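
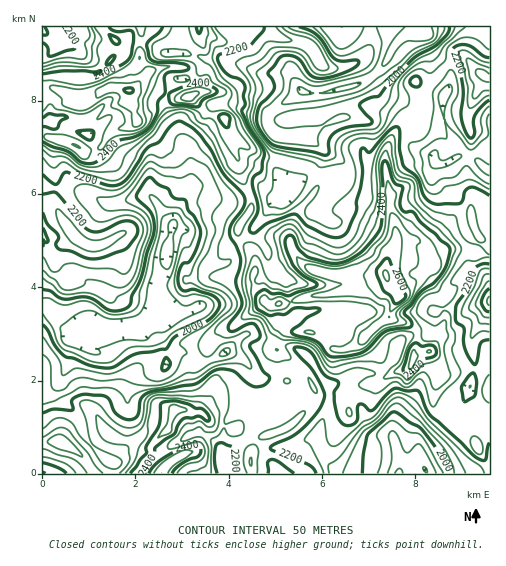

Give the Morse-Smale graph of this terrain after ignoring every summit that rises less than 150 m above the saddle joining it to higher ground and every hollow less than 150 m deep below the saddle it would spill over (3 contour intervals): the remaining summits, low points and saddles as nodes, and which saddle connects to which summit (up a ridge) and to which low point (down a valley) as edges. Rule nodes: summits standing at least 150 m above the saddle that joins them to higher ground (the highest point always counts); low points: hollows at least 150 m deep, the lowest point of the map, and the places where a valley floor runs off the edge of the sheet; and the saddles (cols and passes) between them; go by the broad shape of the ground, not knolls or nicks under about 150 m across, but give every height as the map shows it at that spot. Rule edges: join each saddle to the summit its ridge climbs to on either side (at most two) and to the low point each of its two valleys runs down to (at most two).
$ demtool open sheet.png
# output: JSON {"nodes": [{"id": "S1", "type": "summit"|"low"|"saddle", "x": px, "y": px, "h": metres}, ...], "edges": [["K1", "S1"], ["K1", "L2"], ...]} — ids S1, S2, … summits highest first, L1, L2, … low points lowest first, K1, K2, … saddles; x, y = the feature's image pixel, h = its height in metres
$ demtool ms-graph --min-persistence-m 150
{"nodes": [
{"id": "S1", "type": "summit", "x": 386, "y": 275, "h": 2661},
{"id": "S2", "type": "summit", "x": 129, "y": 91, "h": 2610},
{"id": "S3", "type": "summit", "x": 162, "y": 473, "h": 2500},
{"id": "S4", "type": "summit", "x": 484, "y": 74, "h": 2379},
{"id": "L1", "type": "low", "x": 425, "y": 32, "h": 1803},
{"id": "L2", "type": "low", "x": 169, "y": 255, "h": 1830},
{"id": "L3", "type": "low", "x": 398, "y": 473, "h": 1836},
{"id": "L4", "type": "low", "x": 489, "y": 301, "h": 1932},
{"id": "L5", "type": "low", "x": 59, "y": 45, "h": 2156},
{"id": "K1", "type": "saddle", "x": 142, "y": 43, "h": 2435},
{"id": "K2", "type": "saddle", "x": 330, "y": 321, "h": 2413},
{"id": "K3", "type": "saddle", "x": 388, "y": 366, "h": 2288},
{"id": "K4", "type": "saddle", "x": 443, "y": 309, "h": 2247},
{"id": "K5", "type": "saddle", "x": 312, "y": 401, "h": 2230},
{"id": "K6", "type": "saddle", "x": 249, "y": 193, "h": 2230},
{"id": "K7", "type": "saddle", "x": 241, "y": 39, "h": 2218},
{"id": "K8", "type": "saddle", "x": 444, "y": 414, "h": 2213},
{"id": "K9", "type": "saddle", "x": 55, "y": 189, "h": 2195},
{"id": "K10", "type": "saddle", "x": 445, "y": 67, "h": 2160}],
"edges": [["K1", "S2"], ["K1", "L1"], ["K1", "L5"], ["K2", "S1"], ["K2", "L1"], ["K2", "L2"], ["K3", "S1"], ["K3", "L1"], ["K3", "L3"], ["K4", "S1"], ["K4", "L1"], ["K4", "L4"], ["K5", "S1"], ["K5", "S3"], ["K5", "L3"], ["K6", "S1"], ["K6", "S2"], ["K6", "L1"], ["K6", "L2"], ["K7", "S1"], ["K7", "S2"], ["K7", "L1"], ["K8", "S1"], ["K8", "L3"], ["K8", "L4"], ["K9", "S1"], ["K9", "S2"], ["K9", "L2"], ["K10", "S1"], ["K10", "S4"], ["K10", "L1"]]}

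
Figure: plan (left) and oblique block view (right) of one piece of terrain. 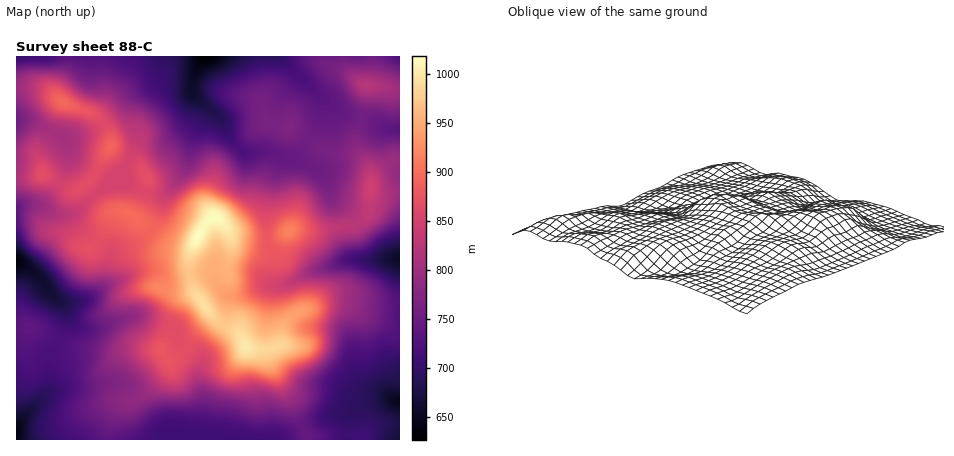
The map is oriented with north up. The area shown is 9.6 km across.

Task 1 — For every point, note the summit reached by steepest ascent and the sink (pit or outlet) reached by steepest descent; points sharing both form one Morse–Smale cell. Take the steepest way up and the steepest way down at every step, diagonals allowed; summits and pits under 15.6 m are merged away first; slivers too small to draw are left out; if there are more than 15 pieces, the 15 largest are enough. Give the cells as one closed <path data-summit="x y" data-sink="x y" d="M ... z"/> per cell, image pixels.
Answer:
<path data-summit="198 236" data-sink="208 56" d="M278 56l-74 0-9 16-5 17-26 3-19 22-7 14-1 16-11 22-22 22-8 6 6 10 8 6 14 1 8 3 34 26 16 5 10 0 12-19 10-9 20 18 32 4 0-31 5-26 8-20-1-6 14 2 9-8 15-24 5-20 0-6-4-8z"/><path data-summit="246 346" data-sink="400 402" d="M344 298l-18 2-32 14-8 8-3 6-3 16-13 6 2 10 26 48 7 19 60-23 20-4 18 2 0-98-32-1z"/><path data-summit="198 236" data-sink="16 262" d="M96 194l-18 16-10 5-12-1-22-10-8 0-10 4 0 54 16 8 10 10 12 17 10 6 18-2 12-5 12-10 32-15 16 0 14 8 22-3-2-12 6-21-2 2-10 0-14-4-36-27-8-3-16-2z"/><path data-summit="198 236" data-sink="16 434" d="M58 341l-9 19-1 30-31 36-1 14 90 0 4-18 9-16 5-4 10-2 12-7 19-19 4-6 0-6-9-13-30-1-12 4-14 0-30-5z"/><path data-summit="246 346" data-sink="204 440" d="M224 325l-18 21-3 8-4 20 4 24-2 40 81 2 20-12 0-4-7-16-26-48-2-10-19-2-12-17z"/><path data-summit="246 346" data-sink="400 258" d="M400 259l-54 1-36 12-26 13-20 1-18 8-14 3-4 5-2 16-3 6 13 7 12 17 22 1 10-5 3-16 7-11 36-17 18-2 24 5 32 0z"/><path data-summit="110 146" data-sink="208 56" d="M204 56l-40 0-5 22-11 8-16 8-20 22-22 15-22 7-6-1 4 3 3 16-10 26 13 8 4 0 12-6 8 10 8-6 22-22 11-22 1-16 7-14 19-22 26-3 5-17z"/><path data-summit="64 102" data-sink="208 56" d="M164 56l-96 0-1 12-10 22 1 8 5 4-11 30 16 6 18-5 14-7 18-14 14-18 16-8 11-8 4-10z"/><path data-summit="370 188" data-sink="208 56" d="M320 96l0 16-7 20-12 18-7 7-5 1 29 13 9 11 4 14 21 18 6 10 11-12 1-23 4 3 8 2 18-2 0-32-8 0-14 10-6 9-3-11-12-22 0-14 4-14-21-7z"/><path data-summit="198 236" data-sink="204 440" d="M186 349l-6 8-12 5 1 6-2 4-15 16-14 10-14 4-5 4-9 16-2 18 94 0 1-42-4-16 2-20-5-7z"/><path data-summit="204 306" data-sink="16 262" d="M148 270l-12 2-20 9-30 19-14 3-11-1 9 18 14 9 14-1 34-12 8 0 32 10 9-22 5-6 10-4-6-18-22 3-10-7z"/><path data-summit="288 232" data-sink="208 56" d="M282 156l-3 0 0 6-8 20-4 18 1 39 12-3 10-6 28 1 39-7-5-10-21-18-4-14-9-11-20-10z"/><path data-summit="198 236" data-sink="400 258" d="M216 217l-6 2-6 7-12 22-4 16 2 12 12-3 8 1 11 16 9 6 12-1 22-9 21-2-8-6-1-18-7-12-3-9-32-4z"/><path data-summit="288 232" data-sink="400 258" d="M358 224l-40 7-28-1-10 6-12 2-1 4 2 6 7 12 0 16 2 4 4 4 4 0 24-12 42-13 36 0-14-11z"/><path data-summit="366 86" data-sink="208 56" d="M372 56l-93 0 43 41 16 12 8 5 16 4 5-24-1-8 4-4 2-8z"/>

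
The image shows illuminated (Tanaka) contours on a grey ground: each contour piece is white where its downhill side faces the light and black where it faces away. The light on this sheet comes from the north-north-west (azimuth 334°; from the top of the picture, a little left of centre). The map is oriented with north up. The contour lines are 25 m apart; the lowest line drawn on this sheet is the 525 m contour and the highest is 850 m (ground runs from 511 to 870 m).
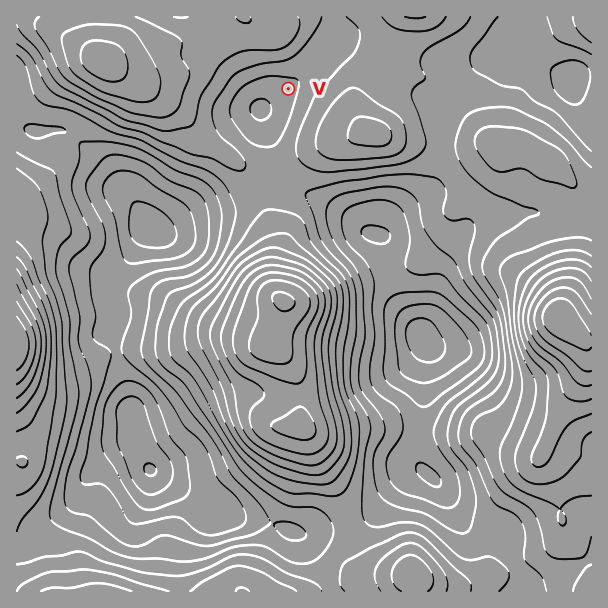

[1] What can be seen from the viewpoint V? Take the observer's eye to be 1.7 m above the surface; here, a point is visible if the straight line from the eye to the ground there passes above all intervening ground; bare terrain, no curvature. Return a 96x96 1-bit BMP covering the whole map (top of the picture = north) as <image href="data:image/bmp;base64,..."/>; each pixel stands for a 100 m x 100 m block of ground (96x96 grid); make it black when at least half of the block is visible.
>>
<image width="96" height="96" href="data:image/bmp;base64,Qk2+BAAAAAAAAD4AAAAoAAAAYAAAAGAAAAABAAEAAAAAAIAEAAATCwAAEwsAAAIAAAAAAAAA////AAAAAAAAAAAAAAAAAAAAAAAAAAAAAAAAAAAAAAAAAAAAAAAAAAAAAAAAAAAAAAAAAAAAAAAAAAAAAAAAAAAAAAAAAAAAAAAAAAAAAAAAAAAAAAAAAAAAAAAAAAAAAAAAAAAAAAAAAAAAAAAAAAAAAAAAAAAAAAAAAAAAAAAAAAAAAAAAAAAAAAAAAAAAAAAAAAAAAAAAAAAAAAAAAAAAAAAAAAAAAAAAAAAAAAAAAAAAAAAAAAAAAAAAAAAAAAAAAAAAAAAAAAAAAAAAAAAAAAAAAAAAAAAAAAAAAAAAAAAAAAAAAAAAAAAAAAAAAAAAAAAAAAAAAAAAAAAAAAAAAAAAAAAAAAAAAAAAAAAAAAAAAAAAAAAAAAAAAAAAAAAAAAAAAAAAAAAAAAAAAAAAAAAAAAAAAAAAAAAAAAAAAAAAAAAAAAAAAAAAAAAAAAAAAAAAAAAAAAAAAAAAAAAAAAAAAAAAAAAAAAAAAAAAAAAAAAAAAAAAAAAAAAAAAAAAAAAAAAAAAAAAAAAAAAAAAAAAAAAAAAAAAAAAAAAAAAAAAAAAAAAAAAAAAAAAAAAAAAAAAAAAAAAAAAAAAAAAAABAAAAAAAAAAAAAAABgAAAAAAAAAAAAAABgAAAAAAAAAAAAAADwAAAAAAAAAAAAAADwAAAAAAAAAAAAAADwAAAAAAAAAAAAAADwAAAAAAAAAAAAAADgAAAAAAAAAAAAAADgAAAAgAAAAAAAAADAAAADwAAAAAAAAADAAAADwAAAAAAAAACAAAAB4AAAAAAAAACAAAAA+AfgAAAAAAAAAAAAf//gAAAAAAAAAAAAP//gAAAAAAAAAAAAP//AAAAAAAAAAAAAH//AAAAAAAAAAAAAH/+AAAAAAAAAAAAAD/8AAAAAAAAAAAAAB/4AAAAAAAAAAAAAB/4AAAAAAAAAAAAAA/4AAAAAAAAAAAAAAfwAAAAAAAAAAAAAAfwAAAAAAAAAAAAAAPwAAAAAAAAAAAAAAPgAAAAAAAAAAAAAAHgAAAAAAAAAAAAAAHAAAAAAAAAAAAAAAPAAAAAAAAAAAAAAAOAAAAAAAAAAAAAAAEAAAAAAAAAAAAAAAAAAAAAAAAAAAAAAAAAAAAAAAAAAAAAAAIAAAAAAAAAAAAAAA+AAAAAAAAAAAAAAD/AAAAAAAAAAAAAAH/AAAAAAAAAAAAAA//wAAAAAAAAAAAAB//8AAAAAAAAAAAAD//+AAAAAAAAAAAAD///AAAAAAAAAAAAH///gAAAAAAAAAAAP///gAAAAAAAAAAA//9/gAAAAAAAAAAB//8/wAAAAAAAAAAD//8/wAAAAAAAAAAD////wAAAAAAAAAAD////8AAAAAAAAAAD////8AAAAAAAAAABH//8OAAAAAAAAAAAB//8GAAAAAAAAAAAA//8CAAAAAAAAAAAAf/8AAAAAAAAAAAAAOP8AQAAAAAAAAAAAEB4AQAAAAAAAAAAAAAAAAAAAAAAAAAAAAAAAPwAAAAAAAAAAAAAAf+AAAAAAAAAAAAAA//AAAAA="/>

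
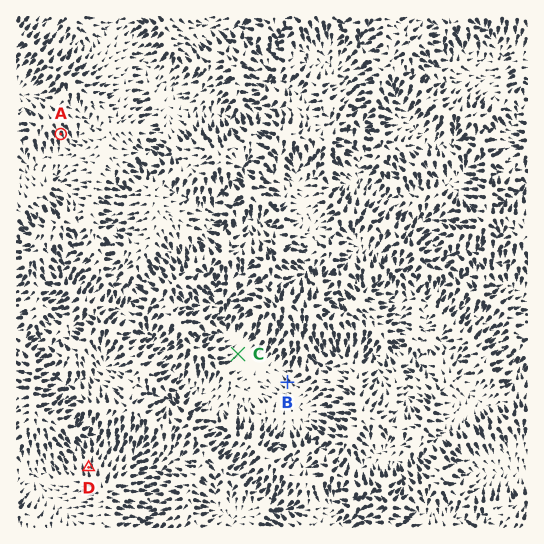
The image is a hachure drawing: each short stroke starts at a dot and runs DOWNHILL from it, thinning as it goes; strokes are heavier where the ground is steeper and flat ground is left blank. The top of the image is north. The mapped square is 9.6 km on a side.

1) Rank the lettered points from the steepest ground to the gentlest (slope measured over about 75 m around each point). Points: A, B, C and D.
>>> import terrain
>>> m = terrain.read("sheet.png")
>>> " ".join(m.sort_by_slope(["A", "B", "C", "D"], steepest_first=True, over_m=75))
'A D B C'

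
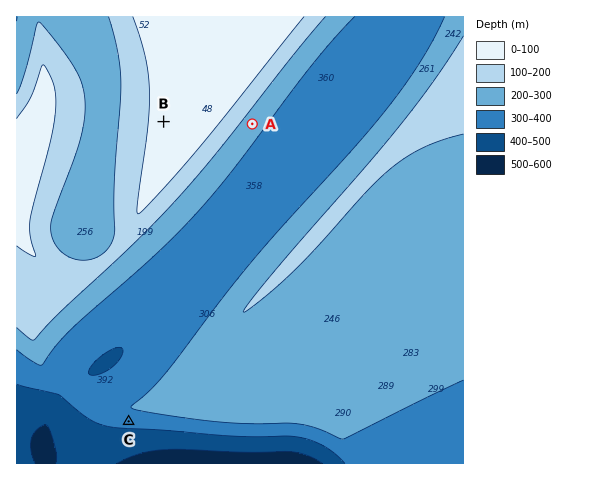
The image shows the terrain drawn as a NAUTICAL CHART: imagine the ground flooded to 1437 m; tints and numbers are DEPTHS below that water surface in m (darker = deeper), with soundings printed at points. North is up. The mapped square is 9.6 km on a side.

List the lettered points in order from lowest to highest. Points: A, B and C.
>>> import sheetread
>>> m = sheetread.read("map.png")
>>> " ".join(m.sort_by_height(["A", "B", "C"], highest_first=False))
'C A B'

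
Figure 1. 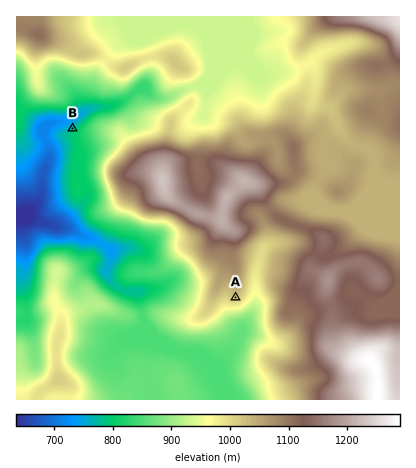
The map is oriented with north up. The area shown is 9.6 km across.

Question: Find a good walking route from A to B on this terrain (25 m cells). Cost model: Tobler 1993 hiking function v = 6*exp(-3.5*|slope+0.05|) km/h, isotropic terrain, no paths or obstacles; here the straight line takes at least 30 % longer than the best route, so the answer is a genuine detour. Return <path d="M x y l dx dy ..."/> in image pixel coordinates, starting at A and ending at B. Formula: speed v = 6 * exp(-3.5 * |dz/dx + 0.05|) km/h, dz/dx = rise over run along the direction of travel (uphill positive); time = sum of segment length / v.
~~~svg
<path d="M236 298l-4-4-2-2-12-12-4-8-2-4-6-2-18-18-8-16-6-6-8-4-20 0-18-10-6 0-6-2-4-4-20-38 0-12-2-4-14-16-4-6 0-2"/>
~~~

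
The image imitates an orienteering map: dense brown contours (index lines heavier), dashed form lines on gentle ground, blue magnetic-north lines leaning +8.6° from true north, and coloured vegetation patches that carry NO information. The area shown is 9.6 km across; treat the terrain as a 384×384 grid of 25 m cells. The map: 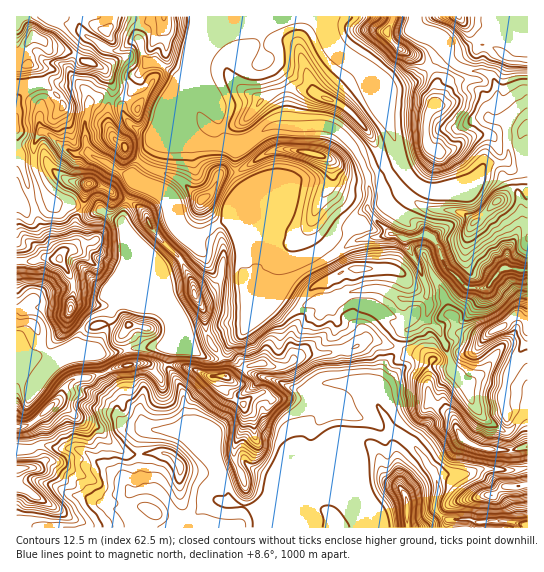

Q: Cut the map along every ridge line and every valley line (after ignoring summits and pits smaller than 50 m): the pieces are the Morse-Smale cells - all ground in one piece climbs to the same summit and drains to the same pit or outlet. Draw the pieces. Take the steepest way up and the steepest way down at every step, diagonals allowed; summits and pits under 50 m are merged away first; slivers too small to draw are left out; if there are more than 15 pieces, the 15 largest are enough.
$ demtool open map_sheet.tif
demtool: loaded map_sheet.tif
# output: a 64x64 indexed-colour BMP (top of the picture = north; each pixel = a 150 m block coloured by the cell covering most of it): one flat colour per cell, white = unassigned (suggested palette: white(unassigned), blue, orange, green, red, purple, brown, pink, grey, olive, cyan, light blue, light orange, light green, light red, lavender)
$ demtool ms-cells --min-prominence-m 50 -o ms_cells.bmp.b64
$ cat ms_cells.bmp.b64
<image width="64" height="64" href="data:image/bmp;base64,Qk12CAAAAAAAAHYAAAAoAAAAQAAAAEAAAAABAAQAAAAAAAAIAAATCwAAEwsAABAAAAAAAAAA////ALR3HwAOf/8ALKAsACgn1gC9Z5QAS1aMAMJ34wB/f38AIr28AM++FwDox64AeLv/AIrfmACWmP8A1bDFAAAAAAAAAAABERERERERERERERERERAAAAAAAAAAAAAAAAAAAAAAABEREREREREREREREREREAAAAAAAAAAAAAAAAAAAAAAAEREREREREREREREREREQAAAAAAAAAAAAAAAAAAAAAAAREREREREREREREREREQAAAAAAAAAAAAAAAAAAAAAAABERERERERERERERERERAAAAAAAAAAAAAAAAAAAAAAAA/xEREREREREREREREREAAAAAAAAAAAAAAAAAAAAAAA//EREREREREREREREREQAAAAAAAAAAAAAAAAAAAAAP//EREREREUERREERERERAAAAAADd3d3d3d0AAAAAAP//8REREREUREREREQREREAAAAADd3d3d3d3QAAAAAP///xEREREURERERERBEREQAAAADd3d3d3d3dAP////////EREREUREREREREERERAAAADd3d3d7u7u4A/////////xEREUREREREREQREREAAQDd3d3d7u7u7g//////////AAAARERERERERBERERERHd3d3d7u7rvuAP////////8AAAREREREREREQRERERHd3d3d3u7ru74AAP//////8AAABEREREREREREEREREd3d3d3u7ru7uwAAD/////8AAAAEREREREREREQREREd3d3d7u7ru7u7AAAA////8AAAAAREREREREREREERER3d3d3u7uu7u7sAAAD////wAAAABEREREREREREQREUTd3d3e7uu7u7uwAAAA///wAAAABERERERERERERERERN3d3d7u67u7u7AAAAAAAAAAAABERAAKpERERERERERETd3d3u67u7u7tgAAAAAAAAAAAAAAAAqqpKqkRERERERN3d3e67u7u7u2YAAAAAAAAAAAAAAACqqqqqqkRERERETd3e7ru7u7u7ZgZmZmZmZmAAAAAAAAqqqqqqqqqqRERE7u7uu7u7u7tmZmZmZmZmZmZgAAAACqqqqqqqqqqqqqru7uu7u7u7u2ZmZmZmZmZmZmAAAAAAqqqqqqqqqqqqqq7u67u7u7u7ZmZmZmZmZmZmYAAAAAAKqqqqqqqqqqqqqu7u67u7u7tmZmZmZmZmZmZgAAAAAACqqqqqqqqqqqqqru7uu7u7u2ZmZmZmZmZmYAAAAAAAAAqqqqqqqqqqqqqq7u7ru7u7ZmZmZmZmAAAAAAAAAAAAAKqZmZmqqqqqqq7u7u67u7tmZmZmZmYAAAAAAAAAAAAACZmZmZmqqpmZnu7u7ru7u2ZmZmZmZmAAAAAAAAAAAAAJmZmZmZmZmZme7u5VW7u7ZmZmZmZmYAAAAAAACZmZmZk5mZmZmZmZmZ7u5VVVu7tmZmZmZmZmAAAAAACZmZM5mTM5mZmZmZmZnu5VVVVVVQAGZmZmZmYAAAAAAJmZkzMzMzM5mZmZmZmZ5VVVVVVVAAAAZmZmZgAAAAAJmZkzMzMzMzOZmZmZmZmVVVVVVVUAAAAGZmZmAAAAAAmZmTMzMzMzMzOZmZmZmZVVVVVVVQAAAABmZmYAAAAACZmZMzMzMzMzMzmZmVWZVVVVVVVVAAAAAGZmYAAAAAAAmZAzMzMzMzMzOZlVVVVVVVVVVVUAAAAAZmZgAAAAAAAAADMzMzMzMzM5lVVVVVVVVVVVVQAAAABgYAAAAAAAAAAAMzMzMzMzMzlVVVVVVVVVVVVVdwAAAAAAAAAAAAAAAAAzMzMzMzMzM1VVVVVVVVVVVVV3dwAAAAAAAAAAAAAAADMzMzMzMzMzVVVVVVVVVVVVVXdwAAAAAAAAAAAAAAAAAzMzMzMzMzNVVVVYiIVVVVVVd3AAAAAAAAAAAAAAAAAzMzMzMzMzM1VVVYiIiIVVVVV3AAAAAAAAAAAAAAAAADMzMzMzMzMzIlVYiIiIiFVVVXcAAAAAAAAAAAAAAAADMzMzMzMzMzIiIoiIiIiIhVVVdwAAAAAAAAAAAAAAAAMzMzMzMzMzMiIiiIiIiIiIhVV3AAB3cAAAAAAAAAAAADMzMzMzMzMiIiKIiIiIiIiFVXcAB3dwAAAAAAAAAAAiIzMzMzMzMiIiKIiIiIiIiIVVd3d3d3AAAADMzMwAACIiIzMzMzMiIiIoiIiIiIiIhVV3d3d3cAAAzMzMwAACIiIiIiIiIiIiIiiIiIiIiIiFVXd3d3dwAADMzMzAAAIiIiIiIiIiIiIiiIiIiIiIgABVd3d3d3AADMzMzAAAAiIiIiIiIiIiIiKIiIiIiIiAAAV3d3d3dwB3zMzMAAAiIiIiIiIiIiIiKIiIiIiIiIgAAHd3d3d3d3fMzMzAAiIiIiIiIiIiIiIoiIiIiIiIiAAAd3d3d3d3d3zMzMwiIiIiIiIiIiIiIiAACIiIiIiIAAB3d3d3d3d3fMzMzCIiIiIiIiIiIiIiAAAACIiIiIAAAHd3d3d3d3d3zMzMIiIiIiIiIiIiIiAAAAAAiIgAAAAAd3d3d3d3d3fMzMwiIiIiIiIiIiIiAAAAAACIAAAAAAB3d3d3d3d3d8zMzCIiIiIiIiIiIgAAAAAAAAAAAAAAAHd3d3d3fMx3zMzMIiIiIiIiIiIiAAAAAAAAAAAAAAAAd3d3d3zMzMzMzMwiIiIiIiIiIiAAAAAAAAAAAAAAAAB3d3d3zMzMzMzMzMIiIiIiIiIiIAAAAAAAAAAAAAAAAHd3d3fMzMzMzMzMwiIiIiIiIiIAAAAAAAAAAAAAAAAA"/>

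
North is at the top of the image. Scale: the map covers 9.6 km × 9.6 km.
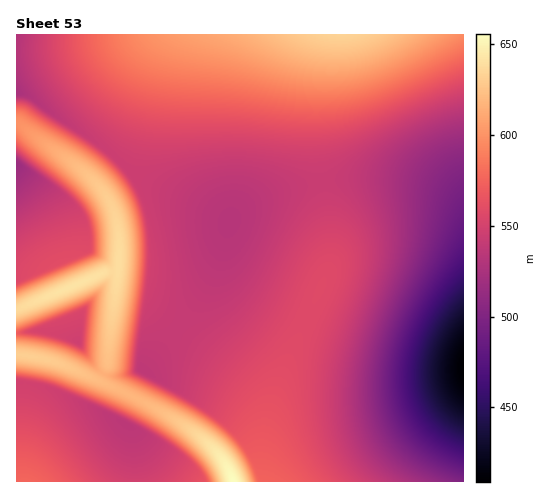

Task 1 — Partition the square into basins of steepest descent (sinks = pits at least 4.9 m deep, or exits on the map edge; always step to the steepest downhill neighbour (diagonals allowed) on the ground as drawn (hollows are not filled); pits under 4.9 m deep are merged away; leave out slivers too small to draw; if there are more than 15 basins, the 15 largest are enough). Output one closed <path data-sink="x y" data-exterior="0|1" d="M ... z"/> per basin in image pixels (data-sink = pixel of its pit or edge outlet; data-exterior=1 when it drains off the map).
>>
<path data-sink="229 222" data-exterior="0" d="M325 34l-152 0-8 9-8 17-25 95-5 8-25 23 0 5 11 16 5 17 1 45-9 58-2 35-10 18 63 31 36 23 23 22 14 26 7 0 17-6 3-3 2-31 9-38 12-36 46-104 0-32-13-89 0-62z"/><path data-sink="463 368" data-exterior="1" d="M463 34l-137 0-2 2-7 45 0 62 13 89 0 32-46 104-12 36-9 38-2 31-19 9 222-1z"/><path data-sink="125 424" data-exterior="0" d="M24 355l-8 0 1 127 216-1-3-10-10-15-17-17-24-18-52-28-61-28z"/><path data-sink="17 92" data-exterior="1" d="M172 34l-155 0-1 89 5 2 57 42 24 23 0-4 25-23 5-8 25-95z"/><path data-sink="17 164" data-exterior="1" d="M19 124l-3 0 1 185 87-37 13 0 2-3-1-45-5-17-8-14-21-21z"/><path data-sink="78 341" data-exterior="0" d="M117 272l-13 0-87 37-1 45 40 8 42 17 10-17z"/>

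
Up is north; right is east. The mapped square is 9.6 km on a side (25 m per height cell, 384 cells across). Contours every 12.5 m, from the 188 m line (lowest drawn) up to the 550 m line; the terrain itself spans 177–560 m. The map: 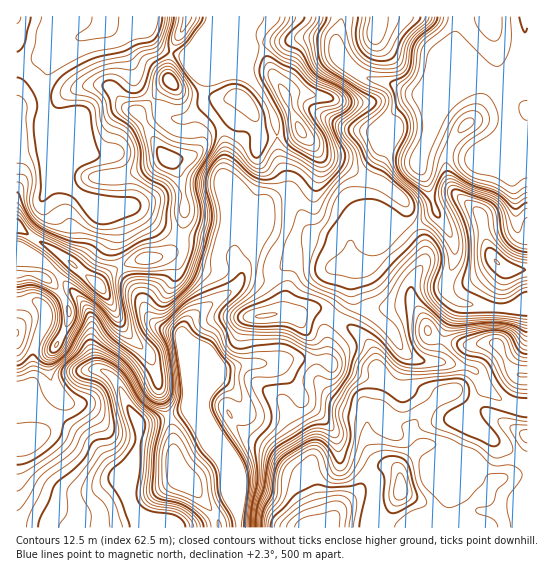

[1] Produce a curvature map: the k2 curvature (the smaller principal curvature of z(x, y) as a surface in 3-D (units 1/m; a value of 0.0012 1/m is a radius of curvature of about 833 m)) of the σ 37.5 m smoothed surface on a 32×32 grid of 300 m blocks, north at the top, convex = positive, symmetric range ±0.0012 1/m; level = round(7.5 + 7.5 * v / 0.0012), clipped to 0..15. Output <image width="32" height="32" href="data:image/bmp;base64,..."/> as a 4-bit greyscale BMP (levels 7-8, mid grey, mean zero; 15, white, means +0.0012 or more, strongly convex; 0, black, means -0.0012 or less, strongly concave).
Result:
<image width="32" height="32" href="data:image/bmp;base64,Qk12AgAAAAAAAHYAAAAoAAAAIAAAACAAAAABAAQAAAAAAAACAAATCwAAEwsAABAAAAAAAAAAAAAAABEREQAiIiIAMzMzAERERABVVVUAZmZmAHd3dwCIiIgAmZmZAKqqqgC7u7sAzMzMAN3d3QDu7u4A////AHd3d4VDI3IKmYh1ZlZ4d3d3d3hjZmdiCGd4hld2Z3d3d2ZmU4mINwV2ZWZXhGd3dnZ3dlNoeUcFl2U3ZnV3d4aId3ZhaHVCRIimN4hWd4ZliIdngViDYnVFhDdlWHdUWHd2d3IlVidmVFFndnZVZnd2eIggQiZoVnZViHdnZmdTdoaJBMoHNGiFZXl2Z4llR0QhIAZ4B2WHZoRFdmdmNIljYiJWhwckRFVER5URIlVlcKUVd4QjOWVVdWVyOVeIo4E3BHUQCFZnZ3V3RFpUaIN0GQWCNxNImIh3dWdnUxACIEAYUlhUMlZ3d2d3hTVWY3cxeCRWk3VGZ1VlZ4Y1d5ZSKGVYhoNWWGZmd2WIYml2I3VmV3eGJ3Z2dnd1WHB4Y2UUZmZlZyZ2d2Z3d0YyZkRhaEVVZpk1dmZ2Z3Z0FolVQ3ZVVUV3JnVmdmdnkjiJRIR1eHVlZCVFVmZHd1BnMjV1dmdkiHYEeFVpVWQUUzZ3dXdlVIh4JIg2iHZFNHZXd4Z3V1V2V0ZnGZczV3RXZXd2d0dnZWdHdhdBNEWEV5dnhmVFeEVUd4FVR5WFVnVmaHZ4eHRZc2hBh2hzMkZ3Znd3Z3h1WiVlR4hDAEZ0d3d3d2ZmZ2IXd2ZWUzeIc3d3doZ3ZlU2Y3dmM0RIl1NHeIaGd3d3NIRnZ4aERoeIRXiF"/>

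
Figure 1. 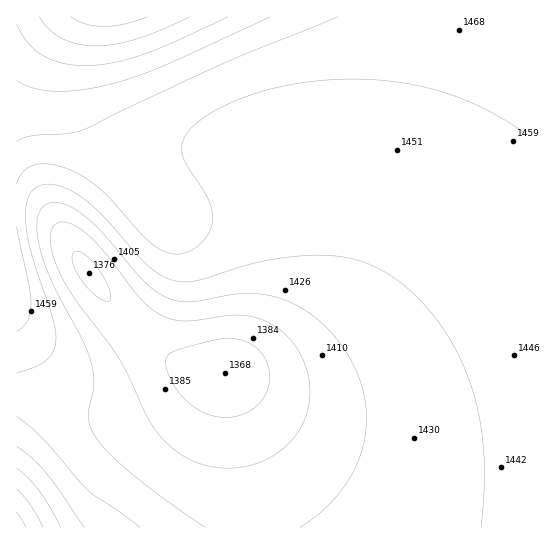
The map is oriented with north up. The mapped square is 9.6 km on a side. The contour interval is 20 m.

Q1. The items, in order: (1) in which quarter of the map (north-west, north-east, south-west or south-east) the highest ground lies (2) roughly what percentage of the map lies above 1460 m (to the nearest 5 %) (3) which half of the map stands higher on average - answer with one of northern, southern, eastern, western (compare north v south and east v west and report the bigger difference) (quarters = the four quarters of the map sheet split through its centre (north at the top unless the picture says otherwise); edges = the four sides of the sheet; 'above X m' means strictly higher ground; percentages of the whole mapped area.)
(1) The highest point lies in the north-west quarter of the map.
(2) About 25 % of the map lies above 1460 m.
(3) Taken as a whole, the northern half is higher than the southern.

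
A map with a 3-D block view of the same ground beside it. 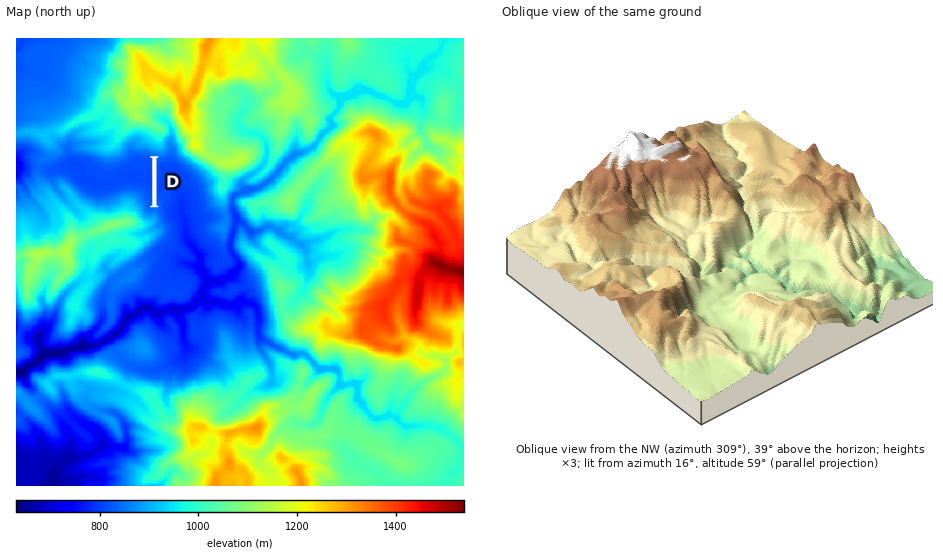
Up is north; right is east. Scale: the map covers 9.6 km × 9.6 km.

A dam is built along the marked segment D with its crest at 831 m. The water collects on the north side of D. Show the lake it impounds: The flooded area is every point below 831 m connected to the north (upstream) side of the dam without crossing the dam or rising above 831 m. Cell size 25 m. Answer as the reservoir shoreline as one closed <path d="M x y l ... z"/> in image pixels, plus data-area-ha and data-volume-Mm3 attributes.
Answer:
<path d="M69 151l-6 6-8 5-13 4 1 7 7 5 5-2 9 0 21 17 11 4 7 0 22-9 13 2 8 6 2 7 3 3 2-1-1-49-19-2-10 8-11 3-7 0-17-9-15-2-4-3z" data-area-ha="151" data-volume-Mm3="22.85"/>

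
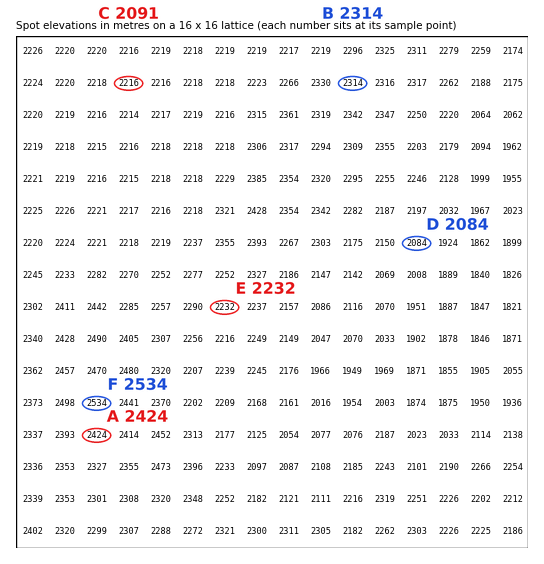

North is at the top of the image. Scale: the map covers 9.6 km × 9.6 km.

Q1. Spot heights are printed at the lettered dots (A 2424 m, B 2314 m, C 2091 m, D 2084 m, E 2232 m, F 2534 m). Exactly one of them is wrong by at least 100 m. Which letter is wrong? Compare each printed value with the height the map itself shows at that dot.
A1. C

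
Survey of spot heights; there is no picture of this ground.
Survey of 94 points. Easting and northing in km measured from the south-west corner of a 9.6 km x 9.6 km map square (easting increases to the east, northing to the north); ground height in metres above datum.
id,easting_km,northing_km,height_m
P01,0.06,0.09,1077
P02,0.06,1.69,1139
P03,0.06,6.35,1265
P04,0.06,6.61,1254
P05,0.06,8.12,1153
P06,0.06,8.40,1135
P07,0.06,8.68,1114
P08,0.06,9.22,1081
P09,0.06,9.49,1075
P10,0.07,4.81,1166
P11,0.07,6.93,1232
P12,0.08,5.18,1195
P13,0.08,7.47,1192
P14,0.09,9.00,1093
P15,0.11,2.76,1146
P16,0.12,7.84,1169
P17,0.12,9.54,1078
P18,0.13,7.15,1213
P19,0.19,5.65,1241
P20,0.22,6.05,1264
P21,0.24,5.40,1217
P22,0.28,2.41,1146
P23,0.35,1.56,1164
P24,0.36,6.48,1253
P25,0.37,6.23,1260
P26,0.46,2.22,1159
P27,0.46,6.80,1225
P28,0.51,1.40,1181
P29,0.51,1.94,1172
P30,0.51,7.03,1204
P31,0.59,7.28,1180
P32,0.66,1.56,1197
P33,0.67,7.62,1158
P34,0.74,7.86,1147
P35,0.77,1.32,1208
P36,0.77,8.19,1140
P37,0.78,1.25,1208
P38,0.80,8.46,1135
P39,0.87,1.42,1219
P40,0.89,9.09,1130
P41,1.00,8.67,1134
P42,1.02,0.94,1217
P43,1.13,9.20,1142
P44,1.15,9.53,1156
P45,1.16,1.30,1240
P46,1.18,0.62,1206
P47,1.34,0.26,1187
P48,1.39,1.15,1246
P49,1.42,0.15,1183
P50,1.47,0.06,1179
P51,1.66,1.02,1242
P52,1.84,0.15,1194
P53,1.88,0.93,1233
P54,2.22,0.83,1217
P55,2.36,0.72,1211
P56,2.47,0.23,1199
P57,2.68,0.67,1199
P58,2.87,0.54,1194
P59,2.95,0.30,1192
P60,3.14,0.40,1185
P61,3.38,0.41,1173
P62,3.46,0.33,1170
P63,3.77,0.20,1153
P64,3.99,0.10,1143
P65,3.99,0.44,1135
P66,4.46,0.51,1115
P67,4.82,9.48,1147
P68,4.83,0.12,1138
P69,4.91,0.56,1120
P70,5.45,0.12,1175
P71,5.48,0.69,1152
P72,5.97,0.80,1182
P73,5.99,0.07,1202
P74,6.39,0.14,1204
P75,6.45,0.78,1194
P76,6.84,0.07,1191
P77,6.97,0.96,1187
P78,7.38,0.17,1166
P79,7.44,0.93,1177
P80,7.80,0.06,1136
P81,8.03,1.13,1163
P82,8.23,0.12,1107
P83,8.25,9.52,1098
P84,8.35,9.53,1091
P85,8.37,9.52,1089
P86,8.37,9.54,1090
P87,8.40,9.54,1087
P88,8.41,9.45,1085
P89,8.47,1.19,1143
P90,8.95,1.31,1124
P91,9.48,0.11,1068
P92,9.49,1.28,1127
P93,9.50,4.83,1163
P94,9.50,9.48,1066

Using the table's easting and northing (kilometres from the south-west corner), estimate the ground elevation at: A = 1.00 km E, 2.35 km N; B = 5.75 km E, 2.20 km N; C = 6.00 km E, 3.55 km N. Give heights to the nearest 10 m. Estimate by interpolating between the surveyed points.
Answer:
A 1190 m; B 1160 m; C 1160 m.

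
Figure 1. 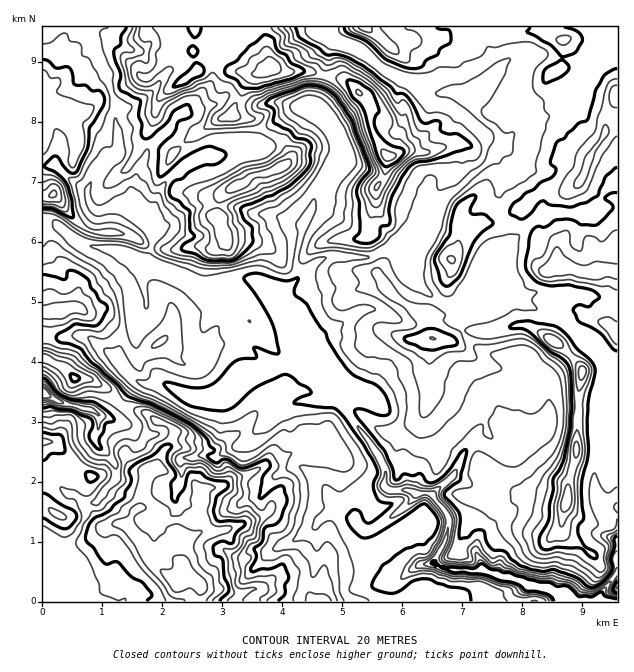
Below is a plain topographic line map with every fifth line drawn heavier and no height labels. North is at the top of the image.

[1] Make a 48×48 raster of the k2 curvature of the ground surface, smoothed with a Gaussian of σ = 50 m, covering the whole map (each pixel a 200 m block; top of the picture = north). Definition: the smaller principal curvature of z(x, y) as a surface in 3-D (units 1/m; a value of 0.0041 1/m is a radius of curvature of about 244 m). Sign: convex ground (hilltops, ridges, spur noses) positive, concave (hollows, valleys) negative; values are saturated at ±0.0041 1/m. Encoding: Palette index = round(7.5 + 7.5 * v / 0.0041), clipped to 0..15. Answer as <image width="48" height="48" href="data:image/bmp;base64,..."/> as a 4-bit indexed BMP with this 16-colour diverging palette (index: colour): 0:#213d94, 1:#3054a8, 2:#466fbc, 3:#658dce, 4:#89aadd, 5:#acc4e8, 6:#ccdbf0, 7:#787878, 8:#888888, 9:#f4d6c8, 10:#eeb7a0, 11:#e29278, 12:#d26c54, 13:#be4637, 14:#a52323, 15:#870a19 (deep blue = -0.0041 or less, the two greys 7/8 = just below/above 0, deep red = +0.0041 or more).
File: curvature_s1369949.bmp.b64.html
<image width="48" height="48" href="data:image/bmp;base64,Qk32BAAAAAAAAHYAAAAoAAAAMAAAADAAAAABAAQAAAAAAIAEAAATCwAAEwsAABAAAAAAAAAAlD0hAKhUMAC8b0YAzo1lAN2qiQDoxKwA8NvMAHh4eACIiIgAyNb0AKC37gB4kuIAVGzSADdGvgAjI6UAGQqHAHd3d3d2ZmdmZmZ2iHZ3d3iIh3eGZzUzAHd3d3d2iHh3R4d2d3d3dniHd4dSADRpUHd3d3dneHd3dHeHZ3d3d0ViAAAleGd3kHd3d3aHd3d3Z1eHZ3d3d3MViDhoiHd4gHd3d2eHh3ZWdVVnd4d3d3hwhlh3eHd3gnZXh2d3eHd4Z2Zld3d3d3iAd2d3d4h3U2h0h4d3d3doiFeHZ3d3V3iDV3d3d3dneXiFZ3d3dndkV2h3d3d4dGiAZ3h3d2dmd3dlRnd3Znh2VmiHd3d3eEUliHd3d2h2d3ZodHd3dXh4d2eHdnd2MzRDh3d3d2d2d3d3h0d3hJdoZ3V2Z4h4OHaGN4d3d3d1d3d3dVeIZFdHVodmd3h3N3d4R4d3d2Z1d3d3VIZndlVlZnd3d4iEZ3d3dXZ3d2aFZ4h2R3Zmd3dmdmd4iIdkh3d3dmd3d2WFd3d3SGZneHVnd2d4eIc3d3h3d3d3d2V2d3iFJWd4dkZ3d3Z3eIR3ZniHd3d3d2WGd2ACV3d2VGd3d3d2ZmZ3Z3eHd3d3d2V2dweXd3ZVVnd3d3d4h3d3d3eHd3d3h2V2Z0eXh2RmZ3d3d3eHZ3d3d3d3d3d3h2V3Z2d3dVd2eIh3d3d3d2eId3d3d3d3dmZ4V4d3ZWh3d3d3d3d3dniHd3d2Z3ZmZWZlZlVmV3Z4h3eHd3d3dniHd4iIhmdmVpdmZ2ZVd3Z3h3d3eId3d3eId3eHZ4h3Z3VmeHhoh3Z3d3d3eHd3d3Z4dWZnd3d3dmd3h3h4eGd3d3d3d3d3d4dmZ3iGZ3d3d3eHd3d3d2d3h3Z3d3d4d4h3d3dWd3d3d2ZmZ3d4d3d4d3d3d3Znd3d3h3Z4Znd3ZmZnd3d4d3d3ZWVEVmd2aId4d3Z3hXd2eIh4h3d3d3ZlZ2d4Zmh2ZVVFd3Z5hmd3d3d3d3dlREVmiHh5d3d1d2Z2R3dYd2d3d3dnd3ZFd3hmZlV4d3d2eId4dXdmd3d2d3doeGNnZ3ZnZnh3d3d3Z3Z3d2dmh3d3Z3h3eEZmZmd2dmd2VFZ3Z3d3dnd1h3h4hmVnd4h1d3dmd3d2Z3d3Z3d3dnd1eHd3h3h2d3lVd3Z3aHd4iHd2Z3Z5dnd3Vod3d3eHZ2RWV3Z4VnZmd3iHZnZlZmZ3dWd3d2d3Z1WWZWdnhWd2ZmiIdXZFh1VWd2Z3d3d4d3Z3Z1dnh2Z3dlV4d2VYiHaHd4Z3d4d4dnd4Z2d1d3dmZ3d3dmR3d3dniHd3d3d3dnd2d2d3V3Z2ZmZ2ZlV3ZnZ3d3d3d3d2d3d4dmd4ZmaIh4ZmdlZ3hnZ3d3eHd3d2d4eHh2ZnZWZWZDRVZWd3dYZ3d3d3d4h3d3Z3dXZVhlV2ZnZlVWeIdmZ3d3d3d3d3aXh3dWiVaHZneIiHZneHVVZ3d3d3eId3Z3d3dmh3Zndnd4h3dohkRXd3d3d3d4d3d3d3dnZYeHd3d3d2ZmVUeHd3d4d3ZmZ3d3d3d2Zmd3d3d3ZWZlVGd3h3d3d3d3h3d3d3d2aHd4d3d2ZmZ2aHd3d3d3d3d2Zndw=="/>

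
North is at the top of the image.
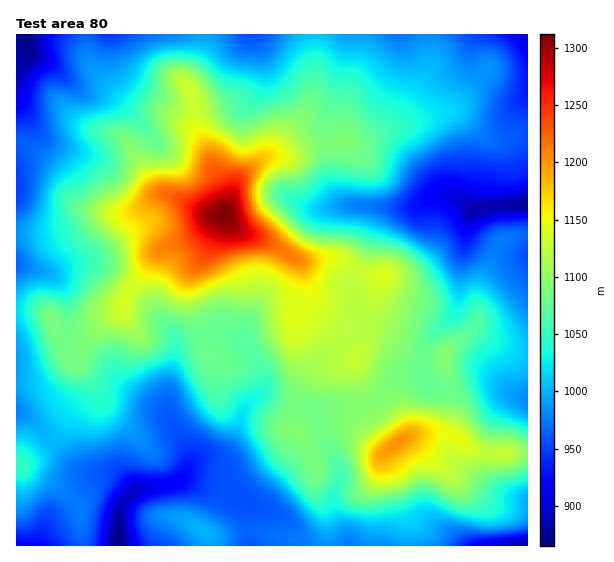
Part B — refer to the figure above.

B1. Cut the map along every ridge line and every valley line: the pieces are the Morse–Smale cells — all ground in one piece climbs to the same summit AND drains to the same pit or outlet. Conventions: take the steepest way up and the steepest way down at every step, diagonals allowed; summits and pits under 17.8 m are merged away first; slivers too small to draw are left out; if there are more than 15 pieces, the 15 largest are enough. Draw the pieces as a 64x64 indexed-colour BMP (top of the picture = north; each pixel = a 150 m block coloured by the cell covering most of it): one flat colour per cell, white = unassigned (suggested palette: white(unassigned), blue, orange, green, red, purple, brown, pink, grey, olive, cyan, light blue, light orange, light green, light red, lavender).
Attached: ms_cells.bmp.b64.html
<image width="64" height="64" href="data:image/bmp;base64,Qk12CAAAAAAAAHYAAAAoAAAAQAAAAEAAAAABAAQAAAAAAAAIAAATCwAAEwsAABAAAAAAAAAA////ALR3HwAOf/8ALKAsACgn1gC9Z5QAS1aMAMJ34wB/f38AIr28AM++FwDox64AeLv/AIrfmACWmP8A1bDFAO7gAAARERqqqqqqqqqqoRERERERFEREREiIiIiIiIiI7uAAABERGqqqqqqqqqqhEREREREURERESIiIiIiIiIju7gAAEREaqqqqqqqqqqERERERERRERERIiIiIiIiIiO7uAAARERqqqqqqqqqqoRERERERREREREiIiIiIiIiI7u7uABERGqqqqqqqqqqhERERERFEREREiIiIiIiIiETu7u7hERERqqqqqqqqqhEREREREURERESIiIiIiIRERO7u7v8RERGqqqqqqqoRERERERERRERERIiIiIiIRERE7u7v//ERERERqqqhERERERERERFEREREiIiIiERERETu7v///xEREREREREREREREREREUREREiIiIiERERERO7///8RERERERERERERERERERERRERESIiIiERERERED///8RERERERERERERERERERERFERESIiIhEREREREQAD/8REREREREREREREREREREREURERIiIhERERERERAAA8REREREREREREREREREREREURERESIiERETMzMzMAACxERERERERERERERERERERERRERERERERETMzMzMwAC7sRERERERERERERERERERERRERERERERETMzMzMzAC7uxERERERERERERERERERERFERERERERERMzMzMzMC7u7sREREREREREREREREREREURERERERERETMzMzMy7u7uxEREREREREREREREREREREREURERERERMzMzMzLu7u7sRERERERERERERERERERERERERREREREzMzMzMu7u7u7ERERERERERERERERERERERERFERERBHMzMzd27u7u7sRERERERERERERERERERERERERRERBHd3c3d3bu7u7sREREREREREREREREREREREREREREREd3d3d3du7u7uxERERERERERERERERERERERERERERER3d3d3d27u7u7ERERERERERERERERERERERERERESIiLd3d3d3bu7u7sRERERERERERERERERERERESERESIiIt3d3d3Su7u7VVERERERERERERERERERERESIhEiIiIiLd3dIiK7u7VVVRERERERERERERERERERESIiIiIiIiIi3SIiIru7tVVVURERERERERERERERERESIiIiIiIiIiIiIiIiu7tVVVVVEREREREREREREREREiIiIiIiIiIiIiIiIiJVVVVVVVVREREREREREREREREiIiIiIiIiIiIiIiIiIlVVVVVVVVUREREREREREREREiIiIiIiIiIiIiIiIiIiVVVVVVVVVRERERERERERERESIiIiIiIiIiIiIiIiIiJVVVVVVVVVUREREREREREREREiIiIiIiIiIiIiIiIiIlVVVVVVVVVRERERERERERERESIiIiIiIiIiIiIiIiIiVVVVVVVVVVURERERERERERERIiIiIiIiIiIiIiIiIiJVVVVVVVVVVVERERERERERERIiIiIiIiIiIiIiIiIiIlVVVVVVVVVVVRERERERERERIiIiIiIiIiIiIiIiIiIiVVVVVVVVVVVVURERERERESIiIiIiIiIiIiIiIiIiIiJVVVVVVVVVVVVVUREREREiIiIiIiIiIiIiIiIiIiIiIjMzM1VVVVVVVVVVURERIiIiIiIiIiIiIiIiIiIiIiIiMzMzM1VVVVVVVVVVERIiIiIiIiIiIiIiIiIiIiIiIiIzMzMzMzMzVVVVVVVTIiIiIiIiIiIiIiIiIiIiIiIiIjMzMzMzMzMzVVVVMzMiIiIiIiIiIiIiIiIiIiIiIiIiMzMzMzMzMzM1VTMzM2IiIiIiIiIiIiIiIiIiIiIiIiIzMzMzMzMzMzMzMzMzYiIiIiIiIiIiIiIiIiIiIiIiIjMzMzMzMzMzMzMzMzNmIiIiIiIiIiIiIiIiIiIiIiIiMzMzMzMzMzMzMzMzNmYiIiIiIiIiIiIiIiIiIiIiIiIzMzMzMzMzMzMzMzM2ZmYiIiIiIiIiIiIiIiIiIiIiIjMzMzMzMzMzMzMzM2ZmZmIiIiIiIiIiIiIiIiIiIiIiMzMzMzMzMzMzMzMzZmZmZiIiIiIiIiIiIiIiIiIiIiIzMzMzMzMzMzMzMzZmZmZmYiIiIiIiIiIiIiIiIiIiIjMzMzMzMzMzMzMzNmZmZmZmIiIiIiIiIiIiIiIid3d3MzMzMzMzMzMzMzOWZmZmZmZiIiIiIiInIiIiIid3d3czMzMzMzMzMzMzmWZmZmZmZmYiIiIiIiJ3dyIid3d3dzMzMzMzMzMzM5mZZmZmZmZmZiIiIiIiInd3d3d3d3d3MzMzMzMzM5mZmZlmZmZmZmZmYiIiIiIiJ3d3d3d3d3czMzMzMzM5mZmZmWZmZmZmZmZiIiIiIiIid3d3d3d3dzMzMzMzOZmZmZmZZmZmZmZmZmIiIiIiIiJ3d3d3d3d3MzMzMzOZmZmZmZlmZmZmZmZmYiIiIiIiIid3d3d3d3czMzMzM5mZmZmZmWZmZmZmZmZiIiIiIiIiJ3d3d3d3dzMzMzM5mZmZmZmZlmZmZmZmZmIiIiIiIiIid3d3d3d3MzMzMzmZmZmZmZmWZmZmZmZmYiIiIiIiIiJ3d3d3d3czMzMzOZmZmZmZmZZmZmZmZmZiIiIiIiIiInd3d3d3dzMzMzM5mZmZmZmZlmZmZmZmZmIiIiIiIiIid3d3d3d3"/>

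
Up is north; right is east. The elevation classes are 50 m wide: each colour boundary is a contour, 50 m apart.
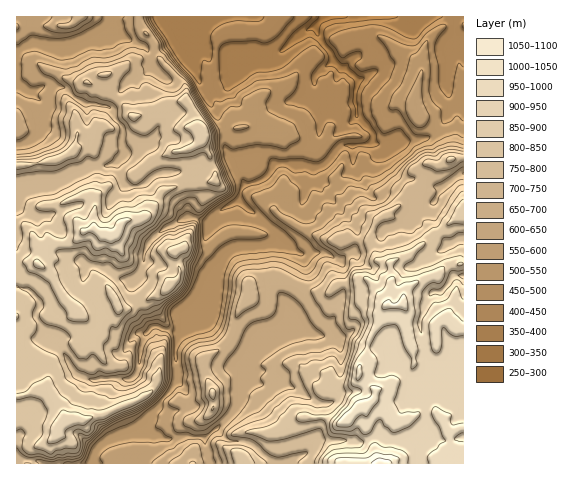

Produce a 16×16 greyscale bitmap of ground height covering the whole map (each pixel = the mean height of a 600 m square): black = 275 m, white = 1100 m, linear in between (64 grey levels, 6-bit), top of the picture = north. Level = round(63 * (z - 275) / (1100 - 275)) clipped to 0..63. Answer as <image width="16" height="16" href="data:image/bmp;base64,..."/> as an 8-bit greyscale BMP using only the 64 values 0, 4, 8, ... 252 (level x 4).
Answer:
<image width="16" height="16" href="data:image/bmp;base64,Qk02BQAAAAAAADYEAAAoAAAAEAAAABAAAAABAAgAAAAAAAABAAATCwAAEwsAAAABAAAAAAAAAAAAAAEBAQACAgIAAwMDAAQEBAAFBQUABgYGAAcHBwAICAgACQkJAAoKCgALCwsADAwMAA0NDQAODg4ADw8PABAQEAAREREAEhISABMTEwAUFBQAFRUVABYWFgAXFxcAGBgYABkZGQAaGhoAGxsbABwcHAAdHR0AHh4eAB8fHwAgICAAISEhACIiIgAjIyMAJCQkACUlJQAmJiYAJycnACgoKAApKSkAKioqACsrKwAsLCwALS0tAC4uLgAvLy8AMDAwADExMQAyMjIAMzMzADQ0NAA1NTUANjY2ADc3NwA4ODgAOTk5ADo6OgA7OzsAPDw8AD09PQA+Pj4APz8/AEBAQABBQUEAQkJCAENDQwBEREQARUVFAEZGRgBHR0cASEhIAElJSQBKSkoAS0tLAExMTABNTU0ATk5OAE9PTwBQUFAAUVFRAFJSUgBTU1MAVFRUAFVVVQBWVlYAV1dXAFhYWABZWVkAWlpaAFtbWwBcXFwAXV1dAF5eXgBfX18AYGBgAGFhYQBiYmIAY2NjAGRkZABlZWUAZmZmAGdnZwBoaGgAaWlpAGpqagBra2sAbGxsAG1tbQBubm4Ab29vAHBwcABxcXEAcnJyAHNzcwB0dHQAdXV1AHZ2dgB3d3cAeHh4AHl5eQB6enoAe3t7AHx8fAB9fX0Afn5+AH9/fwCAgIAAgYGBAIKCggCDg4MAhISEAIWFhQCGhoYAh4eHAIiIiACJiYkAioqKAIuLiwCMjIwAjY2NAI6OjgCPj48AkJCQAJGRkQCSkpIAk5OTAJSUlACVlZUAlpaWAJeXlwCYmJgAmZmZAJqamgCbm5sAnJycAJ2dnQCenp4An5+fAKCgoAChoaEAoqKiAKOjowCkpKQApaWlAKampgCnp6cAqKioAKmpqQCqqqoAq6urAKysrACtra0Arq6uAK+vrwCwsLAAsbGxALKysgCzs7MAtLS0ALW1tQC2trYAt7e3ALi4uAC5ubkAurq6ALu7uwC8vLwAvb29AL6+vgC/v78AwMDAAMHBwQDCwsIAw8PDAMTExADFxcUAxsbGAMfHxwDIyMgAycnJAMrKygDLy8sAzMzMAM3NzQDOzs4Az8/PANDQ0ADR0dEA0tLSANPT0wDU1NQA1dXVANbW1gDX19cA2NjYANnZ2QDa2toA29vbANzc3ADd3d0A3t7eAN/f3wDg4OAA4eHhAOLi4gDj4+MA5OTkAOXl5QDm5uYA5+fnAOjo6ADp6ekA6urqAOvr6wDs7OwA7e3tAO7u7gDv7+8A8PDwAPHx8QDy8vIA8/PzAPT09AD19fUA9vb2APf39wD4+PgA+fn5APr6+gD7+/sA/Pz8AP39/QD+/v4A////AJyodFRYZHCMmJiYwNDUzNCowLR8WGB4eJCkqMjU0MzQsLCgnJxkfIB0iJiw2NDIzKygmJCAbHx0cHyUoNTMzMyknKSYaFhUcHBwdIDA0MzQpKysqIxcPFx8cHiMvNjEzKiwpKCUqExQgHR4kLjMwLSwsKy4lKhsRExMVHiUrKysoKzIyLCEYERASFh0iJCUqJCcsKCkmIRYQFBIVGSAhJSUlJCIlJSYZDg4NEA8VIiMaICciIygsFRISDw0LDBQaGBwiIiYmJBITEA4MChEVEBUaIiIgIBIKDg4LCgkQEw0WFhgcHBMJCAgICgcKDhEMFxgWExgJCAoLCQQICgoKDA="/>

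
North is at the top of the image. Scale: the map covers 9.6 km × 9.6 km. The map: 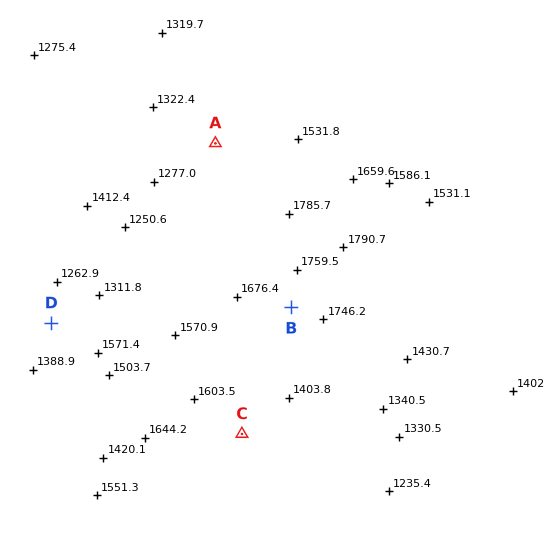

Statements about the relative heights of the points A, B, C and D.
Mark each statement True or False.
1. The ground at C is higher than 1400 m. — True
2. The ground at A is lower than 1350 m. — False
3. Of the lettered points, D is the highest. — False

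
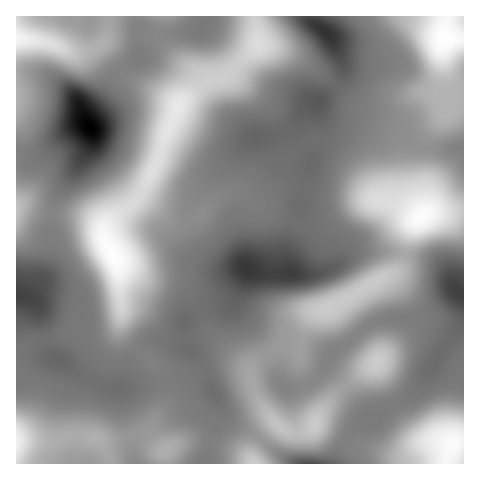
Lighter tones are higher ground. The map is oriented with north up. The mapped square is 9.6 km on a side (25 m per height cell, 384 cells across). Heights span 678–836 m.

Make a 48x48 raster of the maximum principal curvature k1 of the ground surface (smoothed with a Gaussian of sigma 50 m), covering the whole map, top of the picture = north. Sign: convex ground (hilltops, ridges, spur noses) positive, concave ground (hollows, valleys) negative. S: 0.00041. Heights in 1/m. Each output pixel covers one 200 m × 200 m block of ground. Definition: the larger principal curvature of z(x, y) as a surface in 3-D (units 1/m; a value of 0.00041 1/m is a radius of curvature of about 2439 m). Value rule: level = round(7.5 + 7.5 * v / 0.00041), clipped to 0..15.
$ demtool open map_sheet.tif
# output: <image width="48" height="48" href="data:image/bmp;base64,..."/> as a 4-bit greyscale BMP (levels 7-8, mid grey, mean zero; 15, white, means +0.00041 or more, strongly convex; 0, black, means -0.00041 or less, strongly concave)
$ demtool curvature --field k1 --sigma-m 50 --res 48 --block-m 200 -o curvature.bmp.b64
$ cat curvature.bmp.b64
<image width="48" height="48" href="data:image/bmp;base64,Qk32BAAAAAAAAHYAAAAoAAAAMAAAADAAAAABAAQAAAAAAIAEAAATCwAAEwsAABAAAAAAAAAAAAAAABEREQAiIiIAMzMzAERERABVVVUAZmZmAHd3dwCIiIgAmZmZAKqqqgC7u7sAzMzMAN3d3QDu7u4A////AIZndod6uYm8uXd3id+4mXfMu5iruXeay7mYmHibmInM25mJrO6oqrzLqZm6u6qpvMu6qqq7qpmqvcqZmaqZz+3KmZmYnO26q7uqq7u7qqqZiamHd4md/s77iId3ir3Lu7qYmZmYd4mpd4iId4i/2qz7h3d3iYnLu5qHd4iId3iqh3iIh3r+mJv9h3d4iHiqqYmXd4iHd3eKmIiHd4zqdonfuGd4iHiamHiIeIiIdniJiIh2eK3GZned24eJmIiJmHiIiIiId3iIiIh3ib2WaIiJvLqrqYh4iIiIiIiIiIiIiIiIibuXeamHiszMuYd4iIiHd4iIiIiZmZiImqqYibmHec3MuYd3mIiHZ4iIiImYiHh4mqqqmbl3iazdyoh3iZmYiZiJqZmIh3eJmImqmLl2d4rNy5iIiJqrqYiKzJd4iZmZiHeKl6qIiIm7upiIiJmaqYiJ/4eJiIiZiId5mJqqqYiZmIiIiJh4qoh5/6mpdmiYd4h5qau8ynd3eIiJqphmqod4/7qXd4mId4iave7LvLh3eJmruXdnmod4/4eHeIiIiaq83///7dypmqm6ZoeIiod4/neZiIiZmqqqqYm+//26qqmnV4iGeodp/Yq6mImJmGaIhmd3jP/8qpiWV4hliYdt/KupiImIlleJhWiHd4v/7KiIZ4iJmIiv67uYd4mZhUeZh3mYd4ibzbiId5qqmInvyrqYd3ialmeZiJqZmIeIm7hmeLqZiJv+u7iIh3iJqYiYeJmIiHeJm8lWerh3d5z9qpZniIiImpmYiZmId3Z5rO2qvJd3eJzsqpZXmJmYiZmZmpiIiId5rO7t3JiJq7zMu7h5mImoeIiImIiImrq7u7zMutqZmrurvNuZh3iph4iIh3eIm93LqZq7vM2YiZmaq82oiHiJmIiIiIiIm8y6mZmqmny4iYh4ms7Zd3iImYiIiIiImrqpmYmqh1ipmHeHeK/7d3h3iIiIiIiIiaqru7u6l2eJqHiZd43+mHh3iIiHiHd4iamYiJq6qHeJuXmalmr/uHd4iIiIiId4iIiIiHiYiYiZq7uJyGjfuHd4iIiIiIiIiIiHiHiYeJmZqrlnyne/2YiIiHd4iJmIiIiHiHiZd5maqXQku4iv6piIiHd4iImYiIiIh4mqmJmbp1U2q4id7JmHeHeImIiIiIeIh3irupiLuIh4q3aL3bllZ3iJmIh4mIiIiHeamqmKyGaKuneKzcuWZ5mZmHdXmYiIiYipiama1za8uYm8vMzLqruYmGdnmYiJq8uoiamJyX38mavKmqq8zLlmiHeLuZiJmbuomoiIqs+5iamHiZmaq7lmd3m8p5mIh2rLuld2e/uHiYdmirzLu8uYmZvLh5mHhljex2d4z+y5iHZnrMuqvNzLvMzJiJmIh2jvx93//8zdqoeJupdmiszM3cyneKmId3v93f//65esyoiZmHdlaLy8y8yWWKmId73LvrqZiIZryHeIiHd2Z73Lqpd2aamIi9uru3ZododquGeZqYd3Z7/qiGVoq7iJu4esyg=="/>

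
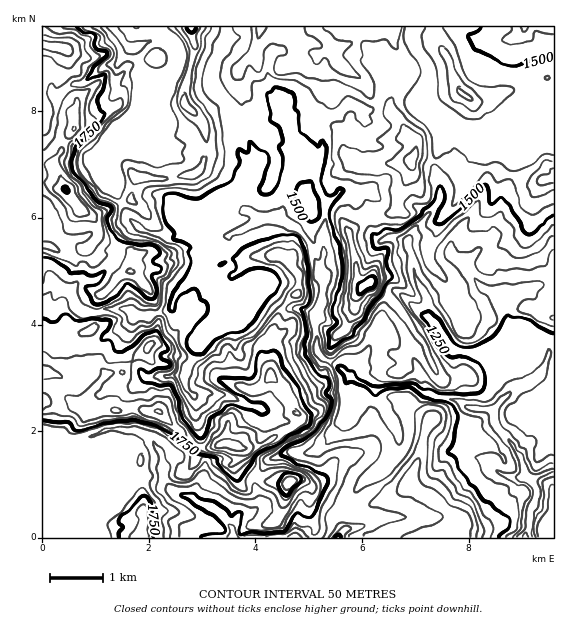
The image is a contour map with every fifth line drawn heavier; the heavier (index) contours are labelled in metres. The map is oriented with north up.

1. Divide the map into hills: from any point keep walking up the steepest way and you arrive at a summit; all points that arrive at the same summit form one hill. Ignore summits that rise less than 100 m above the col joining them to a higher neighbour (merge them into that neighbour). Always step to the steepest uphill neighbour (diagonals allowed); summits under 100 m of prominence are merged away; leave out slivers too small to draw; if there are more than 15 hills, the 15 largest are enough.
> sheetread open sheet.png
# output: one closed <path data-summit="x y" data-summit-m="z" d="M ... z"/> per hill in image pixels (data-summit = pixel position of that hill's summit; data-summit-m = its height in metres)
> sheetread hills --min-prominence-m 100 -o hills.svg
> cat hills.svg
<path data-summit="65 189" data-summit-m="2006" d="M157 26l-44 0 2 6 15 16-13 15-14 3-16 15-18 5-14 13 2 14-3 14-4 9-8 7 0 146 2 1 8-9 7 2 11 10 5 14 9 6 40-4 11 6 16 0 20-6 8-18 19-15 6-11 14 23 5 15 6 4 6 0 20-21 6-1 26 21 10 1 19 8 6-14 3-18-3-22 4-58-8-15-1-15-5-4-7 0-5 4-6-1 3-7 0-12-2-2-19-4-11 6-6 7-1 8-12 11 0 6-7 12 0 6 6 6-16 8-10 4-22 0-5-3-5 14-10 5-13 0-21-7-14-11-16-34-4-24 14-36 14-10 12-26 10-10 8-2 10-14 0-12-3-6-9-6-6 0z"/><path data-summit="225 444" data-summit-m="1973" d="M204 265l-6 11-19 15-8 18-20 6-16 0-11-6-20 1-8 3-16-2-5-4-5-14-7-7-11-5-10 10 0 81 5-3 8-17 1-7 7 5 32-5 13-11 11-4 13-12-9 21 0 10 4 8 18 20 4 1 35-3 2 12 11 14-2 18 4 10 0 10-10 15-14 4-12 10 2 12 2 5 9 8 13 2 8 7 20 8 15 17 7-12 14-2 8-8-6-25 13-19 17-8 27 0 13-8 10-10 8-12 0-12 3-8-1-15 5-12-11-11-15-6-5-4-5-30 3-9-2-2-18-7-10-1-26-21-6 1-20 21-6 0-6-4-5-15z"/><path data-summit="412 159" data-summit-m="1722" d="M412 26l-185 0-2 17-15 32 1 9 8 5 10 11 13 20 4 16 13 27 6-10 11-6 19 4 2 2 0 12-3 7 6 1 5-4 7 0 5 4 1 15 9 15 13-12 9-1 5 3 3 8 6 7 13 30 19 0 13 5 2-6 24-28 5-9 0-16-4-11 0-13 4-16 0-12 3-5 7-6-9-10-19-11 0-5 6-11 2-12-4-11-12-16z"/><path data-summit="544 180" data-summit-m="1673" d="M451 122l-7 3-5 7 0 12-4 16 0 13 4 11 0 16-30 40 4 28 15 34 41-9 14-6 14 6 5 12 5 2 17-16 30-11 0-152-61-1-29 4z"/><path data-summit="191 27" data-summit-m="1768" d="M225 26l-67 1 1 12 6 0 9 6 3 6 0 12-10 14-8 2-10 10-12 26-14 10-14 36 2 20 15 32 3 6 14 11 21 7 13 0 10-5 5-14 5 3 22 0 26-12-6-6 0-6 7-12 1-9 11-8 0-8-12-24-4-16-13-20-19-19 1-12 15-30z"/><path data-summit="141 537" data-summit-m="1830" d="M136 430l-28 0-21 8-23 4-22 9 0 86 190 1-1-11-14-17-20-8-8-7-10-1-12-9-4-9-2-24-12-17z"/><path data-summit="463 93" data-summit-m="1664" d="M553 26l-140 0-2 15 14 20 4 11-2 12-6 11 0 5 19 11 9 11 15 9 29-4 60 0z"/><path data-summit="371 283" data-summit-m="1781" d="M349 190l-9 1-14 13-4 57 3 22-3 18-4 7-4 17 5 30 5 4 15 6 12 12 14-21 6-19 8-7 5 1 7 7 8 1 32-19-4-9-1-15-9-16-4-12-4-24-4-3-10-3-19 0-13-30-6-7-3-8z"/><path data-summit="159 412" data-summit-m="1958" d="M132 318l-13 12-11 4-13 11-20 2-6 3-6 0-8-5-2 14-6 10-5 4 0 27 9 8 2 4-4 28 3 6 5 0 7-4 23-4 21-8 28 0 17 9 1 5 7 8 3 15 11-9 14-4 10-15 0-10-4-10 2-18-11-14-2-12-35 3-4-1-18-20-4-8 0-10z"/><path data-summit="291 481" data-summit-m="1838" d="M352 377l-3 2-4 9 1 15-3 8 0 12-8 12-10 10-13 8-27 0-17 8-13 19 0 7 6 12 0 6-4 6 12 2 20 9 5 5 0 9 2 2 43 0 4-7-1-20 5-11 14-17 23-13 13-17 1-20-13-21-2-8-10-15z"/><path data-summit="63 48" data-summit-m="1982" d="M112 26l-70 1 1 115 7-6 4-9 3-14-2-14 14-13 18-5 16-15 14-3 13-15z"/><path data-summit="544 529" data-summit-m="1226" d="M553 471l-22 9 6 9 0 8-8 16-2 25 27-1z"/>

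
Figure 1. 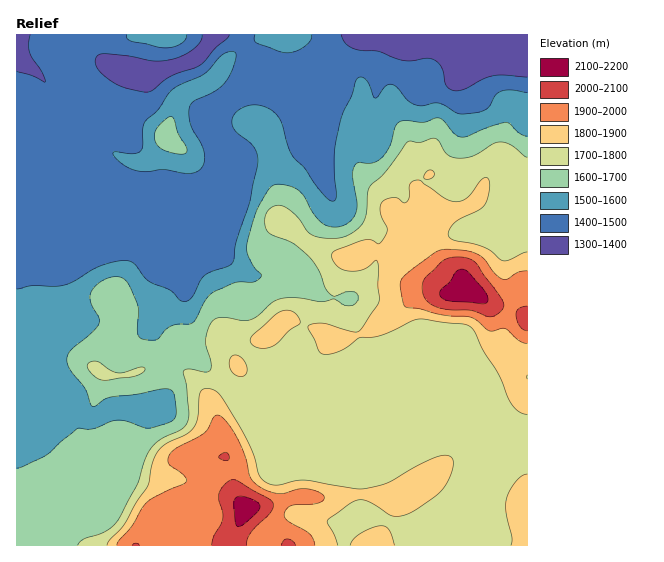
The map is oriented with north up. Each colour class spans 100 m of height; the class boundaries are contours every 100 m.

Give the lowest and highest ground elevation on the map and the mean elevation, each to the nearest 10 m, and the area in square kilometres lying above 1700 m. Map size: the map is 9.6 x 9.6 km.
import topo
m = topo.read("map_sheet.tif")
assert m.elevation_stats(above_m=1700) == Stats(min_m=1360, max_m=2150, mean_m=1650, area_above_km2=40.9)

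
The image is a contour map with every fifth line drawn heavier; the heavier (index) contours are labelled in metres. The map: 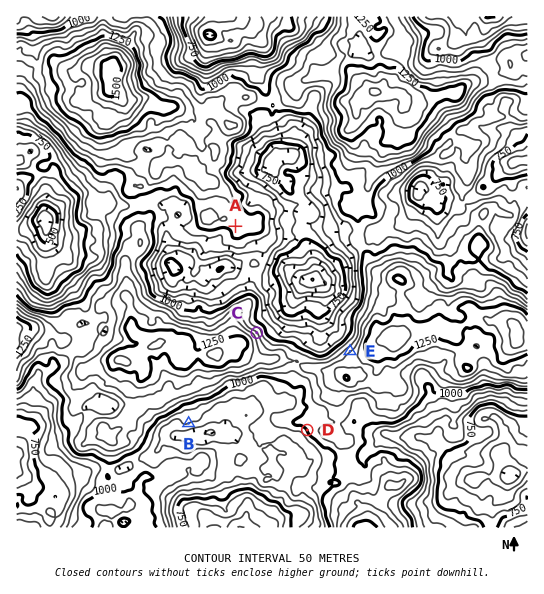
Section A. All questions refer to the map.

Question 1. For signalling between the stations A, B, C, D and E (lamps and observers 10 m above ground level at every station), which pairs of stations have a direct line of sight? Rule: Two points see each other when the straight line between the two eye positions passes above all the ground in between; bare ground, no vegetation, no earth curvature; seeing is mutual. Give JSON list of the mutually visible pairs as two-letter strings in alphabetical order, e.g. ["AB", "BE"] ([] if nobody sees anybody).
["AC", "AE", "BD", "CE"]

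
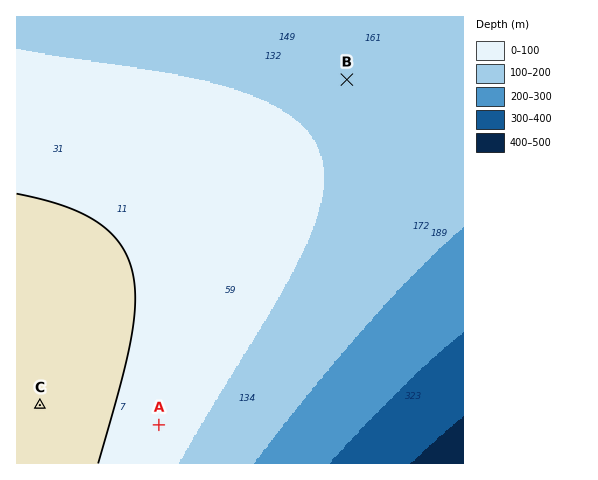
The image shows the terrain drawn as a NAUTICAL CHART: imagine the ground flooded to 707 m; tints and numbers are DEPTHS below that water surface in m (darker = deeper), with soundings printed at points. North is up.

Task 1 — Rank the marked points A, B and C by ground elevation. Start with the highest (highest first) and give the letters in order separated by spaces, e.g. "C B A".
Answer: C A B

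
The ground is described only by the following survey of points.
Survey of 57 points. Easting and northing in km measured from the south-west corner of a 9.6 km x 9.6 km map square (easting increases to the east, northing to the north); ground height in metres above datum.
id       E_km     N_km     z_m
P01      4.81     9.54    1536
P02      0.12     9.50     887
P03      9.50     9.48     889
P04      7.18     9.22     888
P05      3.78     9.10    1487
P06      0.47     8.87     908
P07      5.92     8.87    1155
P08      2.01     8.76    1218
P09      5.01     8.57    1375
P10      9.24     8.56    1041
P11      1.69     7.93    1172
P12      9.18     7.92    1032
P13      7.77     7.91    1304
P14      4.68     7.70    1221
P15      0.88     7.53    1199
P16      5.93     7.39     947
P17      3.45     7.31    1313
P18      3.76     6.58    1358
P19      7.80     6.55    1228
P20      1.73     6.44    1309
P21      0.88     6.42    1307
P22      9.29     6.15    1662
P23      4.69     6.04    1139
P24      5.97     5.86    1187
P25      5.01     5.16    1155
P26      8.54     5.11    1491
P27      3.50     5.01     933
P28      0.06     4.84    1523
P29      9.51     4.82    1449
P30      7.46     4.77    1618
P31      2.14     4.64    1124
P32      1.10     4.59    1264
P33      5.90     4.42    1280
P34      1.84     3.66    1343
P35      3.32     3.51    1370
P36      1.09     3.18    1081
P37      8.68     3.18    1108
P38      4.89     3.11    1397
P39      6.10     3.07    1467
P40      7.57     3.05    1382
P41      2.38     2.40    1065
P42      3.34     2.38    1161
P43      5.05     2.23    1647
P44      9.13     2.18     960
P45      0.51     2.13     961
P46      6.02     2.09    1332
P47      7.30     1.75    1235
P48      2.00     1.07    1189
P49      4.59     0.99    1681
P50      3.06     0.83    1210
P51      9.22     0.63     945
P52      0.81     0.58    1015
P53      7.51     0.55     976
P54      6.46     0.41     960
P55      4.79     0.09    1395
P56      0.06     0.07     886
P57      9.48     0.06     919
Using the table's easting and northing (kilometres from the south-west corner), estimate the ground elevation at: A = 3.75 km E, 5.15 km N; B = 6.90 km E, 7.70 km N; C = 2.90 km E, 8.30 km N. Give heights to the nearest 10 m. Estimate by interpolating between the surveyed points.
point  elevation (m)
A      1030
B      1260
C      1200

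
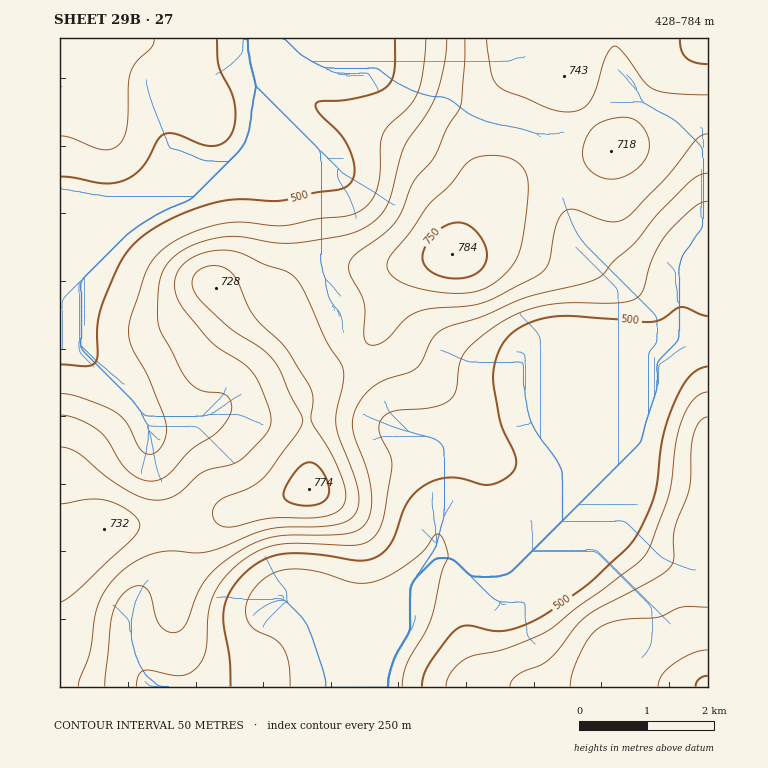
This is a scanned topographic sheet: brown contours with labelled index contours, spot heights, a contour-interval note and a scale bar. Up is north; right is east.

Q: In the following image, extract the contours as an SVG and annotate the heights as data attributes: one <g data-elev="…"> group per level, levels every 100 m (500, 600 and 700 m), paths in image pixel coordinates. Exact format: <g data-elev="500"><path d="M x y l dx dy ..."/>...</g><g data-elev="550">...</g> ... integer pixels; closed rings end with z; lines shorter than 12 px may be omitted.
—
<g data-elev="500"><path d="M231 687l-1-29-7-36 1-13 3-12 6-10 8-10 11-10 18-10 19-4 30 2 39 6 15-3 8-4 8-8 6-10 12-33 8-10 10-8 12-5 14-3 12 2 20 6 7 0 13-5 10-8 3-7 0-7-15-35-8-46 2-13 4-14 6-10 9-8 20-11 23-5 19 0 74 6 12-3 14-10 6-2 26 9"/><path d="M708 366l-9 3-8 6-8 11-8 15-12 35-6 48-4 15-13 30-11 17-43 40-37 26-17 10-15 6-14 3-12 0-22-5-6 0-5 2-11 11-18 25-5 11-2 12"/><path d="M60 177l14 1 30 5 10 0 11-3 8-4 8-8 7-9 10-20 4-4 5-2 10 1 30 12 11-1 8-4 5-5 3-7 1-20-3-16-13-27-2-27"/><path d="M395 39l-1 32-2 9-5 7-9 5-13 4-22 4-22 1-4 1-1 3 2 7 21 21 10 16 6 20-2 9-4 6-10 6-25 3-32 8-42-2-22 3-33 10-30 16-14 9-10 10-9 12-7 13-12 29-4 15-2 16 1 23-2 7-4 3-5 1-27-2"/></g><g data-elev="600"><path d="M105 687l7-70 5-15 9-11 12-5 8 2 5 7 4 21 5 10 9 6 8 0 5-3 4-5 11-30 10-16 15-15 23-15 16-8 16-4 64-2 12-2 8-4 5-5 4-9 1-20-3-22-14-36-2-13 4-15 12-17 15-10 26-8 7-4 6-8 11-23 4-5 8-5 36-11 46-20 54-13 18-6 15-17 21-18 22-28 30-31 10-8 11-3"/><path d="M708 417l-5 2-4 3-6 14-2 14-1 35-3 12-12 31-2 11 1 19-3 9-15 11-68 37-12 11-26 32-10 7-22 10-6 5-2 7"/><path d="M447 39l-3 26-8 32-10 18-21 30-5 13-11 43-6 11-9 10-13 8-13 4-49 9-24 0-39-7-24 3-16 5-14 6-10 9-7 8-4 11-3 11 0 27 1 12 23 44 8 11 12 8 22 3 6 5 2 7-1 7-5 8-8 10-28 19-23 26-9 4-10 1-12-4-10-8-7-9-12-20-10-10-20-11-17-4"/></g><g data-elev="700"><path d="M708 650l-16 3-19 12-11 10-4 12"/><path d="M60 602l17-11 53-50 7-8 3-7-2-7-7-7-11-7-12-4-19-2-29 5"/><path d="M221 526l13 1 38-9 38 0 17-2 9-4 6-5 3-6 1-7-3-14-9-21-23-38 2-23-5-14-23-37-24-22-8-10-6-10-9-22-5-9-9-7-12-1-11 3-7 7-2 8 4 10 8 10 24 22 32 21 12 12 9 13 8 19 14 28-2 7-4 7-34 45-12 9-26 10-9 7-3 5 0 7 3 6z"/><path d="M444 293l24 0 18-5 17-12 13-17 4-10 3-15 5-48-3-15-5-7-7-4-10-4-13-1-12 2-9 4-19 24-21 20-19 27-21 27-2 7 1 5 10 10 19 7z"/><path d="M603 178l12 1 12-3 11-8 8-10 3-11-1-10-5-10-8-7-12-3-17 3-12 6-6 9-5 14 1 12 7 10z"/><path d="M487 39l4 34 6 12 10 6 49 19 18 1 7-2 7-5 7-12 11-36 5-8 4-2 6 5 22 30 11 8 16 4 38 2"/></g>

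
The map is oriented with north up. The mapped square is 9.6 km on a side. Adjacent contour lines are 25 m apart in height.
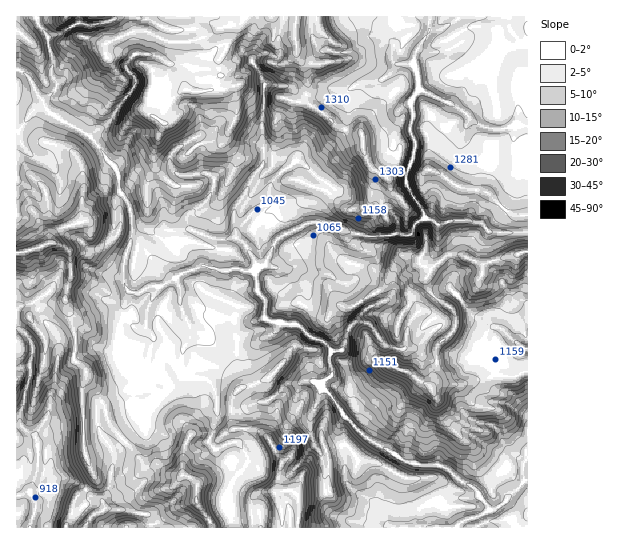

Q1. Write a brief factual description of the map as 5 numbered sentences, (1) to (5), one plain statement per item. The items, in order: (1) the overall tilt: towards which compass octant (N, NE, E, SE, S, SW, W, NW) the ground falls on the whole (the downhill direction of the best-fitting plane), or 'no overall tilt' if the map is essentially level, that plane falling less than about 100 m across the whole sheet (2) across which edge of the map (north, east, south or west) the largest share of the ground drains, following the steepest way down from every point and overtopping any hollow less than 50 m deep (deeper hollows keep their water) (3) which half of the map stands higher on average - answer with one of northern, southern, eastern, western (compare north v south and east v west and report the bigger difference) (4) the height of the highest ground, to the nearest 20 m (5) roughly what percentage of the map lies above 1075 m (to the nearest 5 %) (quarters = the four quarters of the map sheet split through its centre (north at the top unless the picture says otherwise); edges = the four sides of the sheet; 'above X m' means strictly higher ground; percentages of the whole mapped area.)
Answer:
(1) The general tilt is down to the south (the land rises towards the north).
(2) Most of the ground drains across the southern edge.
(3) The northern half stands higher on average than the southern half.
(4) The highest ground is at about 1440 m.
(5) About 70 % of the map lies above 1075 m.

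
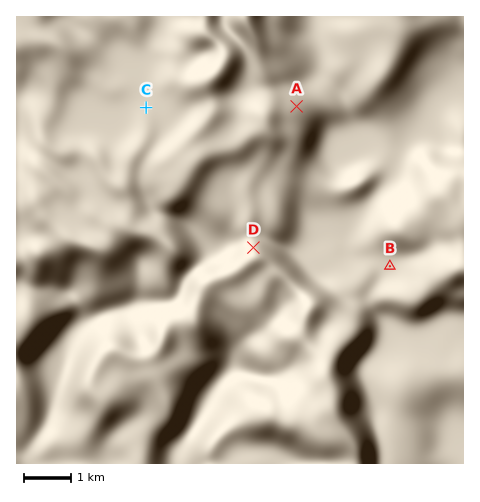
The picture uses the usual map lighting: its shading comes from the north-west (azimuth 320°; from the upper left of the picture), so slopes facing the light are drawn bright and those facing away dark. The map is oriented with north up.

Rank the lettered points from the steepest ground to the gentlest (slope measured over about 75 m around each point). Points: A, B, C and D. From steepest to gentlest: D A B C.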